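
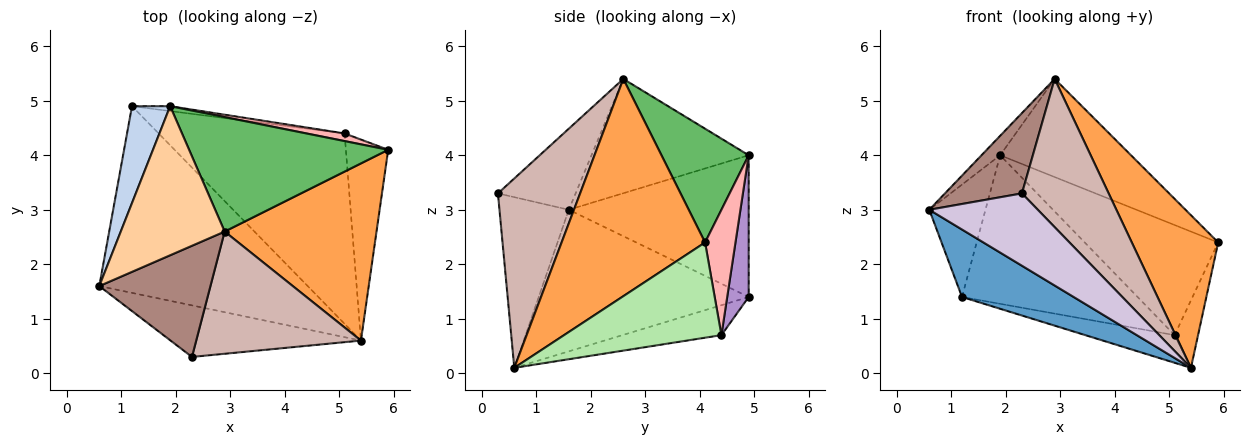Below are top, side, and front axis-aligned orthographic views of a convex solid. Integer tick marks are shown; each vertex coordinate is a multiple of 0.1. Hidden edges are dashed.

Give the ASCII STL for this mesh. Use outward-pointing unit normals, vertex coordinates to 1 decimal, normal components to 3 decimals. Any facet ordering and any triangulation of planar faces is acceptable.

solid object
 facet normal -0.538 -0.286 -0.793
  outer loop
   vertex 1.2 4.9 1.4
   vertex 5.4 0.6 0.1
   vertex 0.6 1.6 3.0
  endloop
 endfacet
 facet normal -0.924 0.289 0.249
  outer loop
   vertex 1.9 4.9 4.0
   vertex 1.2 4.9 1.4
   vertex 0.6 1.6 3.0
  endloop
 endfacet
 facet normal 0.735 -0.443 0.514
  outer loop
   vertex 2.9 2.6 5.4
   vertex 5.4 0.6 0.1
   vertex 5.9 4.1 2.4
  endloop
 endfacet
 facet normal -0.737 0.087 0.670
  outer loop
   vertex 2.9 2.6 5.4
   vertex 1.9 4.9 4.0
   vertex 0.6 1.6 3.0
  endloop
 endfacet
 facet normal 0.398 0.597 0.697
  outer loop
   vertex 2.9 2.6 5.4
   vertex 5.9 4.1 2.4
   vertex 1.9 4.9 4.0
  endloop
 endfacet
 facet normal 0.906 0.135 -0.402
  outer loop
   vertex 5.1 4.4 0.7
   vertex 5.9 4.1 2.4
   vertex 5.4 0.6 0.1
  endloop
 endfacet
 facet normal -0.157 0.142 -0.977
  outer loop
   vertex 5.1 4.4 0.7
   vertex 5.4 0.6 0.1
   vertex 1.2 4.9 1.4
  endloop
 endfacet
 facet normal 0.222 0.973 0.067
  outer loop
   vertex 5.1 4.4 0.7
   vertex 1.9 4.9 4.0
   vertex 5.9 4.1 2.4
  endloop
 endfacet
 facet normal 0.121 0.992 -0.033
  outer loop
   vertex 5.1 4.4 0.7
   vertex 1.2 4.9 1.4
   vertex 1.9 4.9 4.0
  endloop
 endfacet
 facet normal -0.462 -0.722 -0.515
  outer loop
   vertex 2.3 0.3 3.3
   vertex 0.6 1.6 3.0
   vertex 5.4 0.6 0.1
  endloop
 endfacet
 facet normal -0.509 -0.504 0.698
  outer loop
   vertex 2.3 0.3 3.3
   vertex 2.9 2.6 5.4
   vertex 0.6 1.6 3.0
  endloop
 endfacet
 facet normal 0.590 -0.623 0.513
  outer loop
   vertex 2.3 0.3 3.3
   vertex 5.4 0.6 0.1
   vertex 2.9 2.6 5.4
  endloop
 endfacet
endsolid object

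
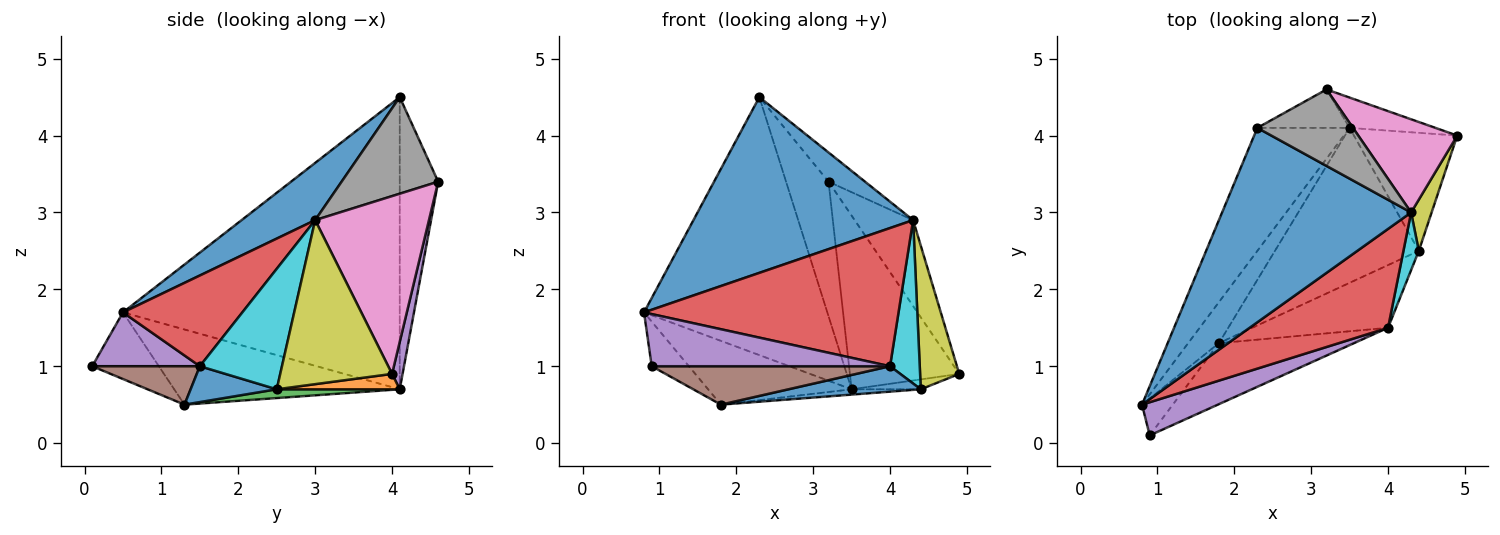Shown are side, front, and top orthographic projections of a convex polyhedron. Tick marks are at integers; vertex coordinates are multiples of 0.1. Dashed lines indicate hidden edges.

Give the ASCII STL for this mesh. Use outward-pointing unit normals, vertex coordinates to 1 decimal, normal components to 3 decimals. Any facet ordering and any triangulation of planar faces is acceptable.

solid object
 facet normal 0.219 -0.654 0.724
  outer loop
   vertex 4.3 3.0 2.9
   vertex 2.3 4.1 4.5
   vertex 0.8 0.5 1.7
  endloop
 endfacet
 facet normal -0.806 0.534 -0.255
  outer loop
   vertex 3.5 4.1 0.7
   vertex 0.8 0.5 1.7
   vertex 2.3 4.1 4.5
  endloop
 endfacet
 facet normal -0.797 0.507 -0.326
  outer loop
   vertex 3.5 4.1 0.7
   vertex 1.8 1.3 0.5
   vertex 0.8 0.5 1.7
  endloop
 endfacet
 facet normal 0.356 -0.760 0.544
  outer loop
   vertex 4.0 1.5 1.0
   vertex 4.3 3.0 2.9
   vertex 0.8 0.5 1.7
  endloop
 endfacet
 facet normal 0.094 0.981 -0.171
  outer loop
   vertex 3.2 4.6 3.4
   vertex 4.9 4.0 0.9
   vertex 3.5 4.1 0.7
  endloop
 endfacet
 facet normal -0.656 0.725 -0.207
  outer loop
   vertex 3.2 4.6 3.4
   vertex 3.5 4.1 0.7
   vertex 2.3 4.1 4.5
  endloop
 endfacet
 facet normal 0.797 0.409 0.444
  outer loop
   vertex 3.2 4.6 3.4
   vertex 4.3 3.0 2.9
   vertex 4.9 4.0 0.9
  endloop
 endfacet
 facet normal 0.686 0.259 0.679
  outer loop
   vertex 3.2 4.6 3.4
   vertex 2.3 4.1 4.5
   vertex 4.3 3.0 2.9
  endloop
 endfacet
 facet normal 0.937 -0.328 0.117
  outer loop
   vertex 4.4 2.5 0.7
   vertex 4.9 4.0 0.9
   vertex 4.3 3.0 2.9
  endloop
 endfacet
 facet normal 0.934 -0.338 0.119
  outer loop
   vertex 4.4 2.5 0.7
   vertex 4.3 3.0 2.9
   vertex 4.0 1.5 1.0
  endloop
 endfacet
 facet normal 0.238 -0.365 -0.900
  outer loop
   vertex 4.4 2.5 0.7
   vertex 4.0 1.5 1.0
   vertex 1.8 1.3 0.5
  endloop
 endfacet
 facet normal 0.147 0.083 -0.986
  outer loop
   vertex 4.4 2.5 0.7
   vertex 3.5 4.1 0.7
   vertex 4.9 4.0 0.9
  endloop
 endfacet
 facet normal 0.061 0.034 -0.998
  outer loop
   vertex 4.4 2.5 0.7
   vertex 1.8 1.3 0.5
   vertex 3.5 4.1 0.7
  endloop
 endfacet
 facet normal -0.810 0.452 -0.374
  outer loop
   vertex 0.9 0.1 1.0
   vertex 0.8 0.5 1.7
   vertex 1.8 1.3 0.5
  endloop
 endfacet
 facet normal 0.356 -0.789 0.501
  outer loop
   vertex 0.9 0.1 1.0
   vertex 4.0 1.5 1.0
   vertex 0.8 0.5 1.7
  endloop
 endfacet
 facet normal 0.234 -0.518 -0.823
  outer loop
   vertex 0.9 0.1 1.0
   vertex 1.8 1.3 0.5
   vertex 4.0 1.5 1.0
  endloop
 endfacet
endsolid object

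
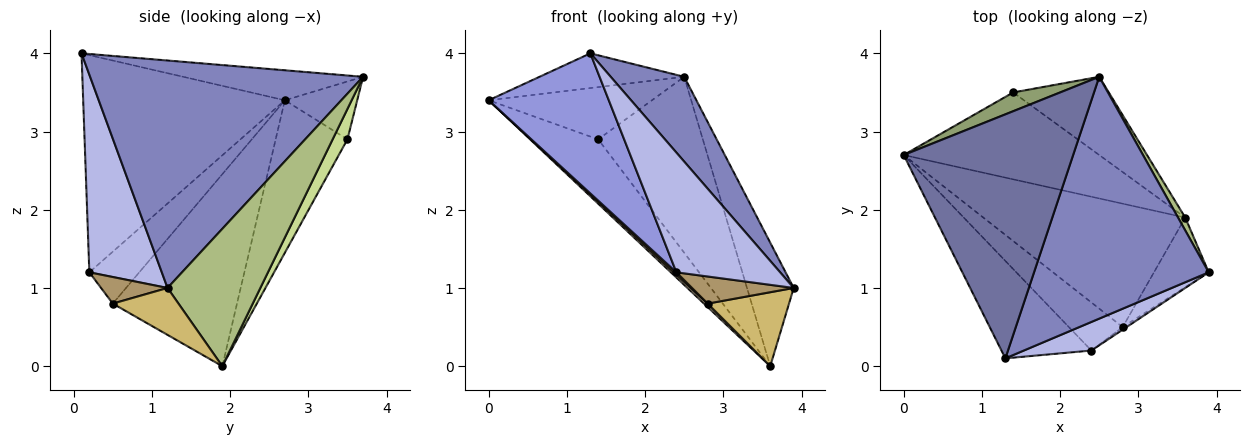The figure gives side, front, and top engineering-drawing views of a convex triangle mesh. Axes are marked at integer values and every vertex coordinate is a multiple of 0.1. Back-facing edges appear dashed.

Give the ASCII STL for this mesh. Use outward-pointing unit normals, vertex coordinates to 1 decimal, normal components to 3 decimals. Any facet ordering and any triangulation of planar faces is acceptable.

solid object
 facet normal -0.173 0.139 0.975
  outer loop
   vertex 2.5 3.7 3.7
   vertex 0.0 2.7 3.4
   vertex 1.3 0.1 4.0
  endloop
 endfacet
 facet normal 0.776 -0.209 0.596
  outer loop
   vertex 2.5 3.7 3.7
   vertex 1.3 0.1 4.0
   vertex 3.9 1.2 1.0
  endloop
 endfacet
 facet normal -0.809 -0.482 -0.335
  outer loop
   vertex 2.4 0.2 1.2
   vertex 1.3 0.1 4.0
   vertex 0.0 2.7 3.4
  endloop
 endfacet
 facet normal 0.562 -0.805 0.192
  outer loop
   vertex 2.4 0.2 1.2
   vertex 3.9 1.2 1.0
   vertex 1.3 0.1 4.0
  endloop
 endfacet
 facet normal -0.385 0.869 0.312
  outer loop
   vertex 1.4 3.5 2.9
   vertex 0.0 2.7 3.4
   vertex 2.5 3.7 3.7
  endloop
 endfacet
 facet normal 0.892 0.449 0.047
  outer loop
   vertex 3.6 1.9 0.0
   vertex 2.5 3.7 3.7
   vertex 3.9 1.2 1.0
  endloop
 endfacet
 facet normal 0.128 0.906 -0.403
  outer loop
   vertex 3.6 1.9 0.0
   vertex 1.4 3.5 2.9
   vertex 2.5 3.7 3.7
  endloop
 endfacet
 facet normal -0.531 0.504 -0.681
  outer loop
   vertex 3.6 1.9 0.0
   vertex 0.0 2.7 3.4
   vertex 1.4 3.5 2.9
  endloop
 endfacet
 facet normal 0.545 -0.834 -0.080
  outer loop
   vertex 2.8 0.5 0.8
   vertex 3.9 1.2 1.0
   vertex 2.4 0.2 1.2
  endloop
 endfacet
 facet normal 0.507 -0.627 -0.591
  outer loop
   vertex 2.8 0.5 0.8
   vertex 3.6 1.9 0.0
   vertex 3.9 1.2 1.0
  endloop
 endfacet
 facet normal -0.694 -0.033 -0.719
  outer loop
   vertex 2.8 0.5 0.8
   vertex 2.4 0.2 1.2
   vertex 0.0 2.7 3.4
  endloop
 endfacet
 facet normal -0.689 -0.020 -0.725
  outer loop
   vertex 2.8 0.5 0.8
   vertex 0.0 2.7 3.4
   vertex 3.6 1.9 0.0
  endloop
 endfacet
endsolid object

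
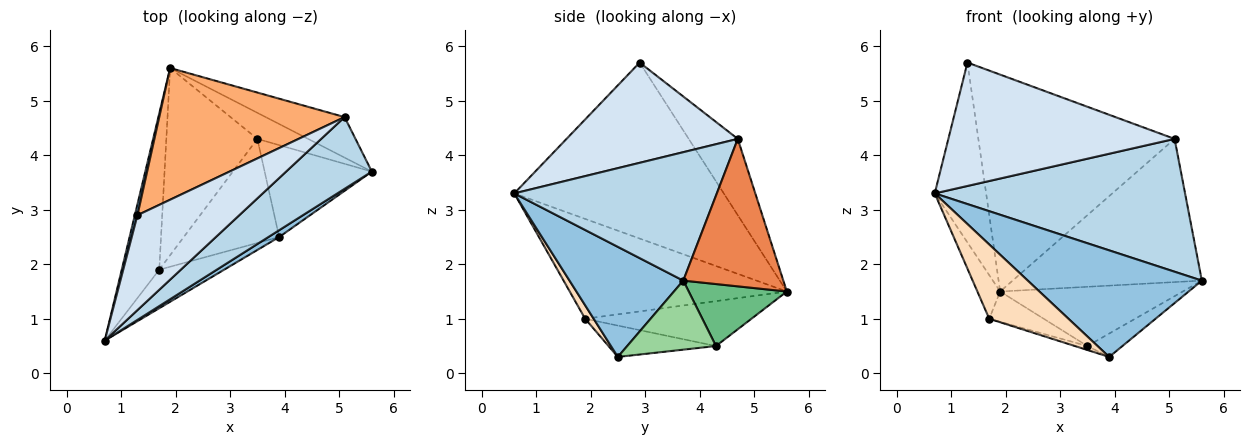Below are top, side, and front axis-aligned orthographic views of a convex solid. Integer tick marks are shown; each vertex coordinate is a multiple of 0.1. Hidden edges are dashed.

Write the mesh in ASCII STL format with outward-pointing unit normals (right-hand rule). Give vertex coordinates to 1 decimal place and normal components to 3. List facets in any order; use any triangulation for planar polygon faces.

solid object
 facet normal -0.971 0.238 0.014
  outer loop
   vertex 1.3 2.9 5.7
   vertex 1.9 5.6 1.5
   vertex 0.7 0.6 3.3
  endloop
 endfacet
 facet normal 0.546 -0.836 0.053
  outer loop
   vertex 3.9 2.5 0.3
   vertex 5.6 3.7 1.7
   vertex 0.7 0.6 3.3
  endloop
 endfacet
 facet normal 0.580 -0.717 0.387
  outer loop
   vertex 5.1 4.7 4.3
   vertex 0.7 0.6 3.3
   vertex 5.6 3.7 1.7
  endloop
 endfacet
 facet normal 0.515 -0.680 0.523
  outer loop
   vertex 5.1 4.7 4.3
   vertex 1.3 2.9 5.7
   vertex 0.7 0.6 3.3
  endloop
 endfacet
 facet normal 0.454 0.858 -0.243
  outer loop
   vertex 5.1 4.7 4.3
   vertex 5.6 3.7 1.7
   vertex 1.9 5.6 1.5
  endloop
 endfacet
 facet normal -0.209 0.836 0.508
  outer loop
   vertex 5.1 4.7 4.3
   vertex 1.9 5.6 1.5
   vertex 1.3 2.9 5.7
  endloop
 endfacet
 facet normal -0.932 0.098 -0.350
  outer loop
   vertex 1.7 1.9 1.0
   vertex 0.7 0.6 3.3
   vertex 1.9 5.6 1.5
  endloop
 endfacet
 facet normal 0.095 -0.884 -0.458
  outer loop
   vertex 1.7 1.9 1.0
   vertex 3.9 2.5 0.3
   vertex 0.7 0.6 3.3
  endloop
 endfacet
 facet normal 0.441 0.821 -0.362
  outer loop
   vertex 3.5 4.3 0.5
   vertex 1.9 5.6 1.5
   vertex 5.6 3.7 1.7
  endloop
 endfacet
 facet normal 0.530 0.209 -0.822
  outer loop
   vertex 3.5 4.3 0.5
   vertex 5.6 3.7 1.7
   vertex 3.9 2.5 0.3
  endloop
 endfacet
 facet normal -0.438 0.144 -0.887
  outer loop
   vertex 3.5 4.3 0.5
   vertex 1.7 1.9 1.0
   vertex 1.9 5.6 1.5
  endloop
 endfacet
 facet normal -0.312 0.036 -0.949
  outer loop
   vertex 3.5 4.3 0.5
   vertex 3.9 2.5 0.3
   vertex 1.7 1.9 1.0
  endloop
 endfacet
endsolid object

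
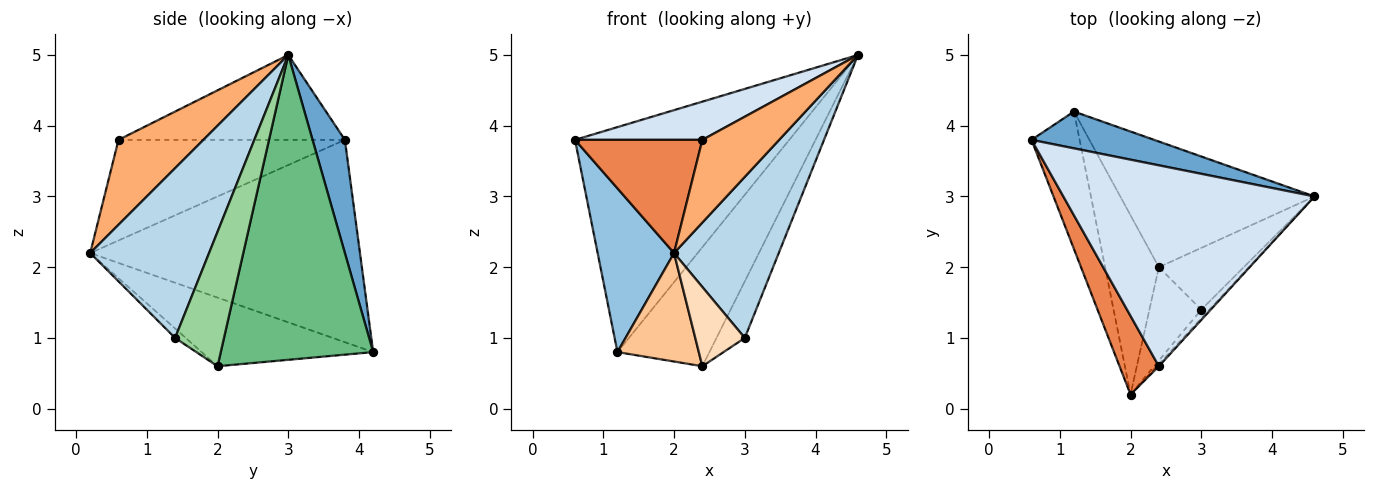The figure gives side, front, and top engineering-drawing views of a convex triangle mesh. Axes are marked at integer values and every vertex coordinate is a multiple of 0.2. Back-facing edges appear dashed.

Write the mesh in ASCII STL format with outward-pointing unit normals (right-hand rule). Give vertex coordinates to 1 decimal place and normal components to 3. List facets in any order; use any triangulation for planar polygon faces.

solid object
 facet normal 0.147 0.976 0.160
  outer loop
   vertex 1.2 4.2 0.8
   vertex 0.6 3.8 3.8
   vertex 4.6 3.0 5.0
  endloop
 endfacet
 facet normal -0.938 -0.266 -0.223
  outer loop
   vertex 1.2 4.2 0.8
   vertex 2.0 0.2 2.2
   vertex 0.6 3.8 3.8
  endloop
 endfacet
 facet normal 0.750 -0.661 -0.036
  outer loop
   vertex 3.0 1.4 1.0
   vertex 4.6 3.0 5.0
   vertex 2.0 0.2 2.2
  endloop
 endfacet
 facet normal -0.315 -0.177 0.932
  outer loop
   vertex 2.4 0.6 3.8
   vertex 4.6 3.0 5.0
   vertex 0.6 3.8 3.8
  endloop
 endfacet
 facet normal -0.825 -0.464 0.322
  outer loop
   vertex 2.4 0.6 3.8
   vertex 0.6 3.8 3.8
   vertex 2.0 0.2 2.2
  endloop
 endfacet
 facet normal 0.741 -0.671 -0.018
  outer loop
   vertex 2.4 0.6 3.8
   vertex 2.0 0.2 2.2
   vertex 4.6 3.0 5.0
  endloop
 endfacet
 facet normal -0.737 -0.350 -0.578
  outer loop
   vertex 2.4 2.0 0.6
   vertex 2.0 0.2 2.2
   vertex 1.2 4.2 0.8
  endloop
 endfacet
 facet normal -0.137 -0.641 -0.755
  outer loop
   vertex 2.4 2.0 0.6
   vertex 3.0 1.4 1.0
   vertex 2.0 0.2 2.2
  endloop
 endfacet
 facet normal 0.752 0.454 -0.479
  outer loop
   vertex 2.4 2.0 0.6
   vertex 1.2 4.2 0.8
   vertex 4.6 3.0 5.0
  endloop
 endfacet
 facet normal 0.759 0.440 -0.480
  outer loop
   vertex 2.4 2.0 0.6
   vertex 4.6 3.0 5.0
   vertex 3.0 1.4 1.0
  endloop
 endfacet
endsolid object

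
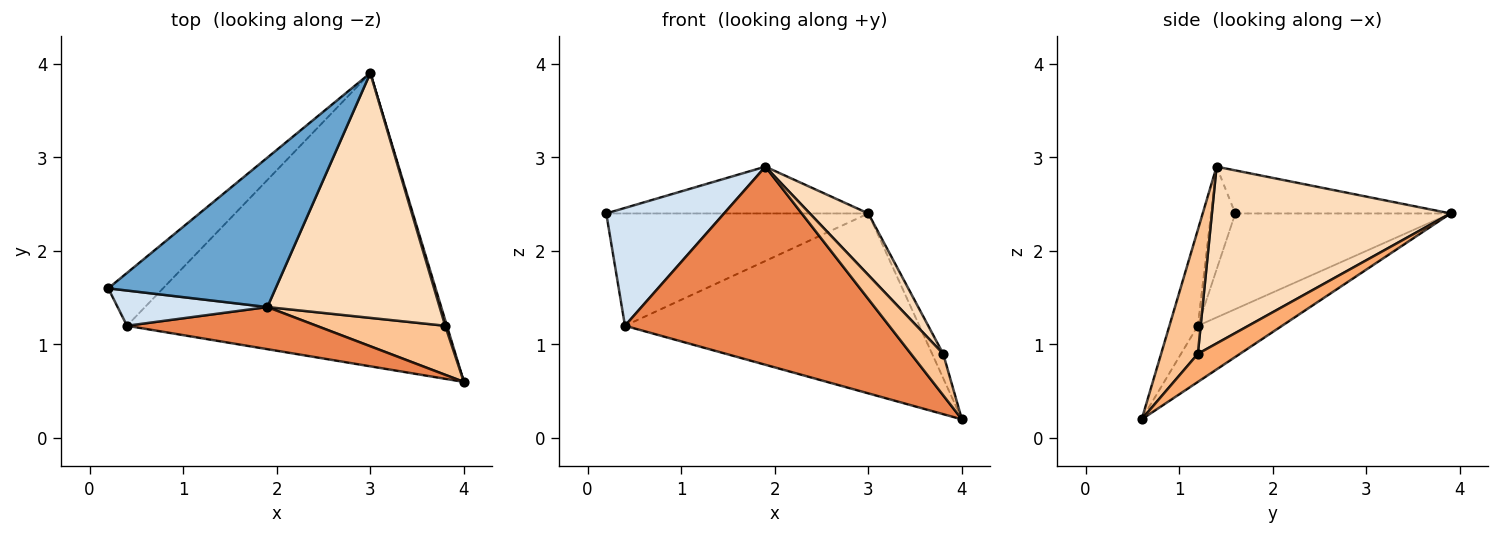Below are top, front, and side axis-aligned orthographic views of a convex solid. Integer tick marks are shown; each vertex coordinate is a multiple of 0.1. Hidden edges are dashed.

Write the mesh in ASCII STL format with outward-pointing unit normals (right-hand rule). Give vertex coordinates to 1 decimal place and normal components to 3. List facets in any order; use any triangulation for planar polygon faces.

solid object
 facet normal -0.238 0.290 0.927
  outer loop
   vertex 1.9 1.4 2.9
   vertex 3.0 3.9 2.4
   vertex 0.2 1.6 2.4
  endloop
 endfacet
 facet normal -0.597 0.726 -0.342
  outer loop
   vertex 0.4 1.2 1.2
   vertex 0.2 1.6 2.4
   vertex 3.0 3.9 2.4
  endloop
 endfacet
 facet normal -0.148 0.517 -0.843
  outer loop
   vertex 0.4 1.2 1.2
   vertex 3.0 3.9 2.4
   vertex 4.0 0.6 0.2
  endloop
 endfacet
 facet normal -0.193 -0.940 0.281
  outer loop
   vertex 0.4 1.2 1.2
   vertex 1.9 1.4 2.9
   vertex 0.2 1.6 2.4
  endloop
 endfacet
 facet normal -0.105 -0.973 0.207
  outer loop
   vertex 0.4 1.2 1.2
   vertex 4.0 0.6 0.2
   vertex 1.9 1.4 2.9
  endloop
 endfacet
 facet normal 0.966 0.254 0.059
  outer loop
   vertex 3.8 1.2 0.9
   vertex 4.0 0.6 0.2
   vertex 3.0 3.9 2.4
  endloop
 endfacet
 facet normal 0.593 -0.520 0.615
  outer loop
   vertex 3.8 1.2 0.9
   vertex 1.9 1.4 2.9
   vertex 4.0 0.6 0.2
  endloop
 endfacet
 facet normal 0.705 -0.173 0.687
  outer loop
   vertex 3.8 1.2 0.9
   vertex 3.0 3.9 2.4
   vertex 1.9 1.4 2.9
  endloop
 endfacet
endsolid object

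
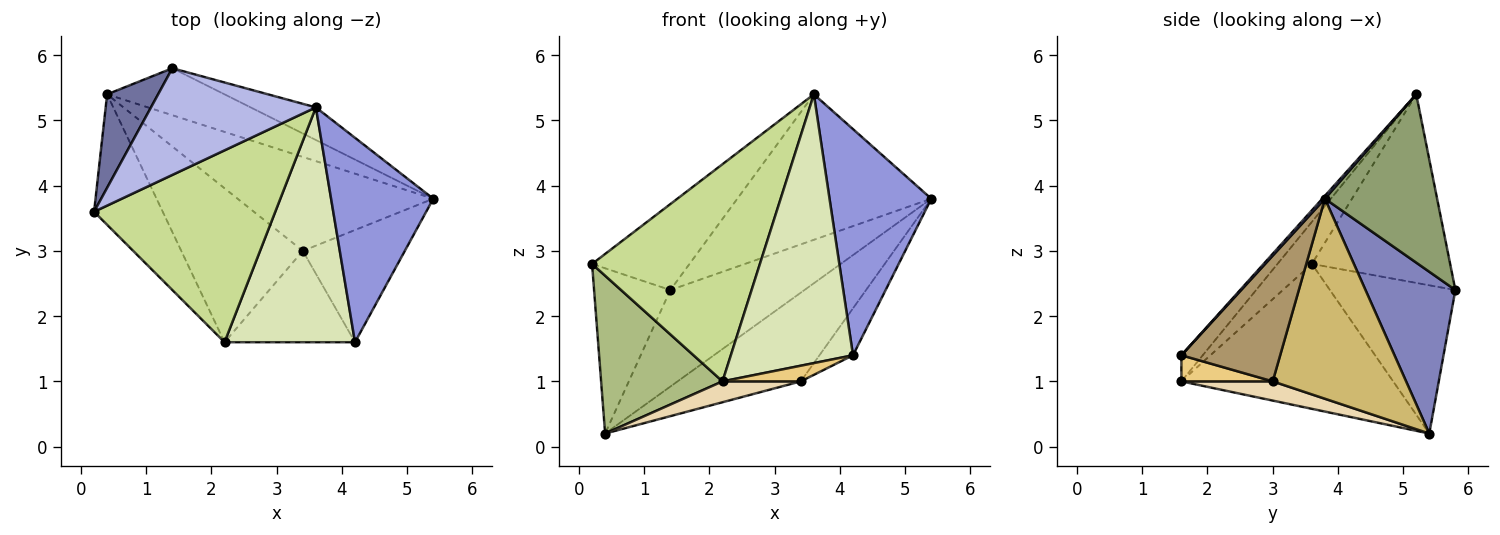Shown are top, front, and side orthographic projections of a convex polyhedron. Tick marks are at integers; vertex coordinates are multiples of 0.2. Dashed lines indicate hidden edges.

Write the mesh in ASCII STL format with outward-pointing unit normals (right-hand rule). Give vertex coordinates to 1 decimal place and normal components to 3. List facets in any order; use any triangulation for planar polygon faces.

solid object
 facet normal -0.820 0.498 0.282
  outer loop
   vertex 1.4 5.8 2.4
   vertex 0.4 5.4 0.2
   vertex 0.2 3.6 2.8
  endloop
 endfacet
 facet normal 0.516 0.770 -0.375
  outer loop
   vertex 1.4 5.8 2.4
   vertex 5.4 3.8 3.8
   vertex 0.4 5.4 0.2
  endloop
 endfacet
 facet normal 0.019 -0.742 0.670
  outer loop
   vertex 3.6 5.2 5.4
   vertex 4.2 1.6 1.4
   vertex 5.4 3.8 3.8
  endloop
 endfacet
 facet normal -0.665 0.469 0.581
  outer loop
   vertex 3.6 5.2 5.4
   vertex 1.4 5.8 2.4
   vertex 0.2 3.6 2.8
  endloop
 endfacet
 facet normal 0.492 0.850 -0.191
  outer loop
   vertex 3.6 5.2 5.4
   vertex 5.4 3.8 3.8
   vertex 1.4 5.8 2.4
  endloop
 endfacet
 facet normal -0.802 -0.460 -0.380
  outer loop
   vertex 2.2 1.6 1.0
   vertex 0.2 3.6 2.8
   vertex 0.4 5.4 0.2
  endloop
 endfacet
 facet normal -0.152 -0.741 0.654
  outer loop
   vertex 2.2 1.6 1.0
   vertex 3.6 5.2 5.4
   vertex 0.2 3.6 2.8
  endloop
 endfacet
 facet normal -0.130 -0.747 0.652
  outer loop
   vertex 2.2 1.6 1.0
   vertex 4.2 1.6 1.4
   vertex 3.6 5.2 5.4
  endloop
 endfacet
 facet normal 0.751 0.255 -0.609
  outer loop
   vertex 3.4 3.0 1.0
   vertex 5.4 3.8 3.8
   vertex 4.2 1.6 1.4
  endloop
 endfacet
 facet normal 0.596 0.551 -0.584
  outer loop
   vertex 3.4 3.0 1.0
   vertex 0.4 5.4 0.2
   vertex 5.4 3.8 3.8
  endloop
 endfacet
 facet normal 0.193 -0.166 -0.967
  outer loop
   vertex 3.4 3.0 1.0
   vertex 4.2 1.6 1.4
   vertex 2.2 1.6 1.0
  endloop
 endfacet
 facet normal 0.155 -0.133 -0.979
  outer loop
   vertex 3.4 3.0 1.0
   vertex 2.2 1.6 1.0
   vertex 0.4 5.4 0.2
  endloop
 endfacet
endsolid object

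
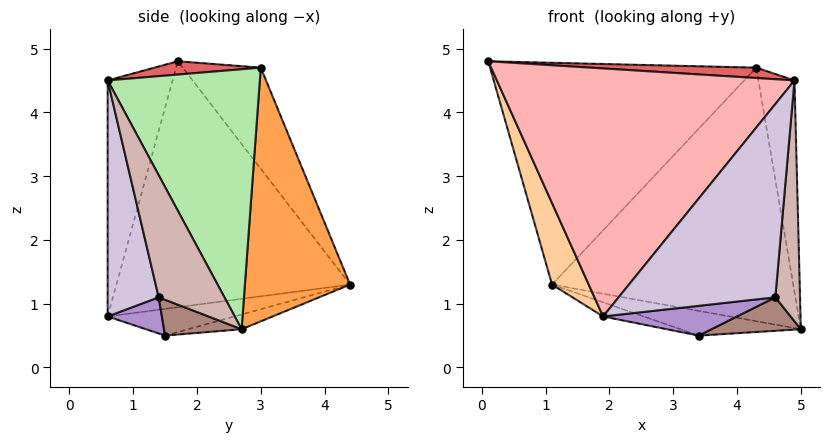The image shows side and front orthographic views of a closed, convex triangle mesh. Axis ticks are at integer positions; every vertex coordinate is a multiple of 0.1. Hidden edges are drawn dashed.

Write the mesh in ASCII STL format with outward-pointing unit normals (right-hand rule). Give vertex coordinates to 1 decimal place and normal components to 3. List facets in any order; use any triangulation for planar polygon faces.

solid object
 facet normal -0.088 0.199 -0.976
  outer loop
   vertex 3.4 1.5 0.5
   vertex 1.1 4.4 1.3
   vertex 5.0 2.7 0.6
  endloop
 endfacet
 facet normal -0.235 0.801 0.551
  outer loop
   vertex 4.3 3.0 4.7
   vertex 1.1 4.4 1.3
   vertex 0.1 1.7 4.8
  endloop
 endfacet
 facet normal 0.400 0.917 0.001
  outer loop
   vertex 4.3 3.0 4.7
   vertex 5.0 2.7 0.6
   vertex 1.1 4.4 1.3
  endloop
 endfacet
 facet normal -0.917 -0.144 -0.373
  outer loop
   vertex 1.9 0.6 0.8
   vertex 0.1 1.7 4.8
   vertex 1.1 4.4 1.3
  endloop
 endfacet
 facet normal -0.240 0.077 -0.968
  outer loop
   vertex 1.9 0.6 0.8
   vertex 1.1 4.4 1.3
   vertex 3.4 1.5 0.5
  endloop
 endfacet
 facet normal 0.962 0.228 0.148
  outer loop
   vertex 4.9 0.6 4.5
   vertex 5.0 2.7 0.6
   vertex 4.3 3.0 4.7
  endloop
 endfacet
 facet normal 0.046 -0.072 0.996
  outer loop
   vertex 4.9 0.6 4.5
   vertex 4.3 3.0 4.7
   vertex 0.1 1.7 4.8
  endloop
 endfacet
 facet normal -0.210 -0.963 0.170
  outer loop
   vertex 4.9 0.6 4.5
   vertex 0.1 1.7 4.8
   vertex 1.9 0.6 0.8
  endloop
 endfacet
 facet normal 0.278 -0.687 -0.671
  outer loop
   vertex 4.6 1.4 1.1
   vertex 1.9 0.6 0.8
   vertex 3.4 1.5 0.5
  endloop
 endfacet
 facet normal 0.300 -0.922 -0.243
  outer loop
   vertex 4.6 1.4 1.1
   vertex 4.9 0.6 4.5
   vertex 1.9 0.6 0.8
  endloop
 endfacet
 facet normal 0.375 -0.431 -0.821
  outer loop
   vertex 4.6 1.4 1.1
   vertex 3.4 1.5 0.5
   vertex 5.0 2.7 0.6
  endloop
 endfacet
 facet normal 0.924 -0.347 -0.163
  outer loop
   vertex 4.6 1.4 1.1
   vertex 5.0 2.7 0.6
   vertex 4.9 0.6 4.5
  endloop
 endfacet
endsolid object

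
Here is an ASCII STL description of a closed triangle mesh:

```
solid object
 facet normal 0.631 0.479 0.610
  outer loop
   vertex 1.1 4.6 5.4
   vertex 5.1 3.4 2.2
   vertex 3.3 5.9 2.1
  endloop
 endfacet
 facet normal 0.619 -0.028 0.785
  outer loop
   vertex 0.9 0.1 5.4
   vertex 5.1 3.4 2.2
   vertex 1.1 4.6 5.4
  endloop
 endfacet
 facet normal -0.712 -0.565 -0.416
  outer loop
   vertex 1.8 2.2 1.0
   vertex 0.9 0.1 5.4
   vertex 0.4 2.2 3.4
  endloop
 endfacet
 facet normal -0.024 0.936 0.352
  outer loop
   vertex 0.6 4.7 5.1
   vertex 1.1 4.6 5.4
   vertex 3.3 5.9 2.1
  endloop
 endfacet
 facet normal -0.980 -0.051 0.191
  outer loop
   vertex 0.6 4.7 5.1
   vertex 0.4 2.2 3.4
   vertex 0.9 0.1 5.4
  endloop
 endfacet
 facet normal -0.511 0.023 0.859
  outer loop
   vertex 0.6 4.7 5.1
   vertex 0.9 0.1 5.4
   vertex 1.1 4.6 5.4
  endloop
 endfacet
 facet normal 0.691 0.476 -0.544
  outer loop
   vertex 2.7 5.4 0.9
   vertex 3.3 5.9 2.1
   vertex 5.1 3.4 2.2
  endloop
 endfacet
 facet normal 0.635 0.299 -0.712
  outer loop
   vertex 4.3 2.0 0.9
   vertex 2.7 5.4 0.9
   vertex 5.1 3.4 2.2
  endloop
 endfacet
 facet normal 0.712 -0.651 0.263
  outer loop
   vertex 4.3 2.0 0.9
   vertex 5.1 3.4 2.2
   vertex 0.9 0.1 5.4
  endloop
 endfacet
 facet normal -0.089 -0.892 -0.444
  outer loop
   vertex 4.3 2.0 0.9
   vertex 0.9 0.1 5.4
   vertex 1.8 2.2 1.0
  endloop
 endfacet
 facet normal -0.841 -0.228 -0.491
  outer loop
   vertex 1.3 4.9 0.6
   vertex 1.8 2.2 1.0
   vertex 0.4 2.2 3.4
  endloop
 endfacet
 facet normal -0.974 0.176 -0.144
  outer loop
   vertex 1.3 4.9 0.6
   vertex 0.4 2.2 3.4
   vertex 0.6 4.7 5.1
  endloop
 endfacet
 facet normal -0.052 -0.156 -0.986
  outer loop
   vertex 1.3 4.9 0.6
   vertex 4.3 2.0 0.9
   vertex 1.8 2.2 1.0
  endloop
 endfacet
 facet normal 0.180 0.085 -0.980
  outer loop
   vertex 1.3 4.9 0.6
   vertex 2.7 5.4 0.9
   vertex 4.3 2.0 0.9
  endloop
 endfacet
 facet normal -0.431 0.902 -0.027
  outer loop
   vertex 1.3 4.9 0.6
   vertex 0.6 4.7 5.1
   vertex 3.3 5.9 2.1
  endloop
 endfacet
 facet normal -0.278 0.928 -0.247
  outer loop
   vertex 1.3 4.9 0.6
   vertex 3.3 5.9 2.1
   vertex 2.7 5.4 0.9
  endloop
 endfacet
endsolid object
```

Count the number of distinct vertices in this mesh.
10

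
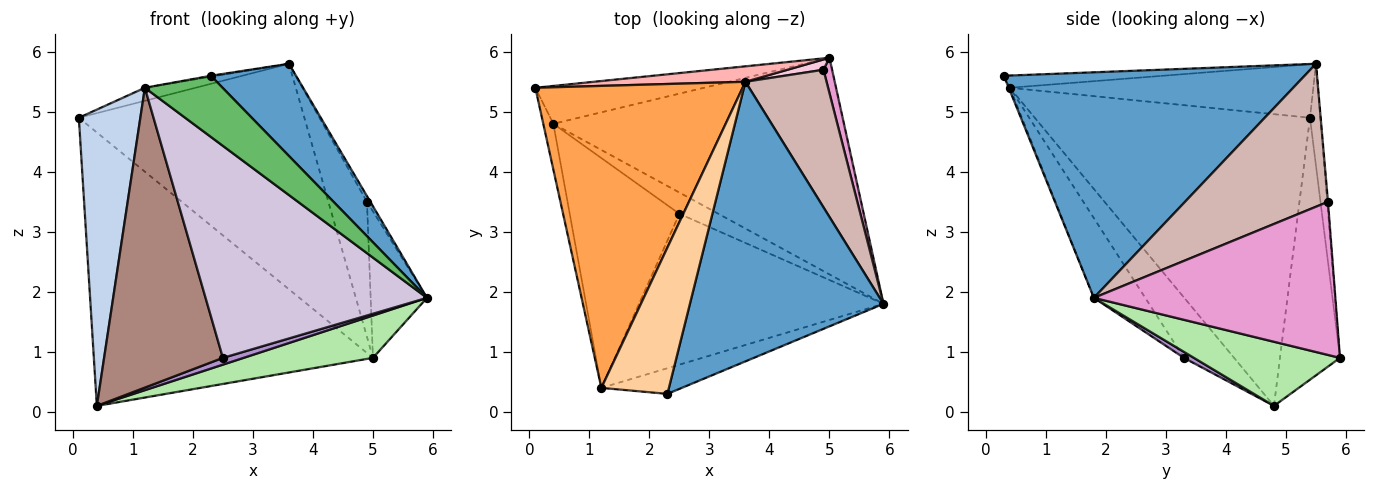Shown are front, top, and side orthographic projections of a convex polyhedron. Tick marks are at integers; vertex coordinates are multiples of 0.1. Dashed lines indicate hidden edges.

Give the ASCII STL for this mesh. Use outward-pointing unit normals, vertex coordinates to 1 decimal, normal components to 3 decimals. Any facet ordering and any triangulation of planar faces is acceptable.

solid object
 facet normal 0.742 -0.210 0.637
  outer loop
   vertex 3.6 5.5 5.8
   vertex 2.3 0.3 5.6
   vertex 5.9 1.8 1.9
  endloop
 endfacet
 facet normal -0.975 -0.218 -0.034
  outer loop
   vertex 1.2 0.4 5.4
   vertex 0.1 5.4 4.9
   vertex 0.4 4.8 0.1
  endloop
 endfacet
 facet normal -0.250 0.042 0.967
  outer loop
   vertex 1.2 0.4 5.4
   vertex 3.6 5.5 5.8
   vertex 0.1 5.4 4.9
  endloop
 endfacet
 facet normal -0.178 0.007 0.984
  outer loop
   vertex 1.2 0.4 5.4
   vertex 2.3 0.3 5.6
   vertex 3.6 5.5 5.8
  endloop
 endfacet
 facet normal -0.013 -0.922 -0.387
  outer loop
   vertex 1.2 0.4 5.4
   vertex 5.9 1.8 1.9
   vertex 2.3 0.3 5.6
  endloop
 endfacet
 facet normal 0.212 -0.187 -0.959
  outer loop
   vertex 5.0 5.9 0.9
   vertex 5.9 1.8 1.9
   vertex 0.4 4.8 0.1
  endloop
 endfacet
 facet normal -0.208 0.969 -0.134
  outer loop
   vertex 5.0 5.9 0.9
   vertex 0.4 4.8 0.1
   vertex 0.1 5.4 4.9
  endloop
 endfacet
 facet normal -0.046 0.997 0.068
  outer loop
   vertex 5.0 5.9 0.9
   vertex 0.1 5.4 4.9
   vertex 3.6 5.5 5.8
  endloop
 endfacet
 facet normal 0.145 -0.300 -0.943
  outer loop
   vertex 2.5 3.3 0.9
   vertex 0.4 4.8 0.1
   vertex 5.9 1.8 1.9
  endloop
 endfacet
 facet normal -0.186 -0.801 -0.570
  outer loop
   vertex 2.5 3.3 0.9
   vertex 5.9 1.8 1.9
   vertex 1.2 0.4 5.4
  endloop
 endfacet
 facet normal -0.318 -0.753 -0.577
  outer loop
   vertex 2.5 3.3 0.9
   vertex 1.2 0.4 5.4
   vertex 0.4 4.8 0.1
  endloop
 endfacet
 facet normal 0.870 0.021 0.493
  outer loop
   vertex 4.9 5.7 3.5
   vertex 3.6 5.5 5.8
   vertex 5.9 1.8 1.9
  endloop
 endfacet
 facet normal 0.972 0.227 0.055
  outer loop
   vertex 4.9 5.7 3.5
   vertex 5.9 1.8 1.9
   vertex 5.0 5.9 0.9
  endloop
 endfacet
 facet normal -0.019 0.997 0.076
  outer loop
   vertex 4.9 5.7 3.5
   vertex 5.0 5.9 0.9
   vertex 3.6 5.5 5.8
  endloop
 endfacet
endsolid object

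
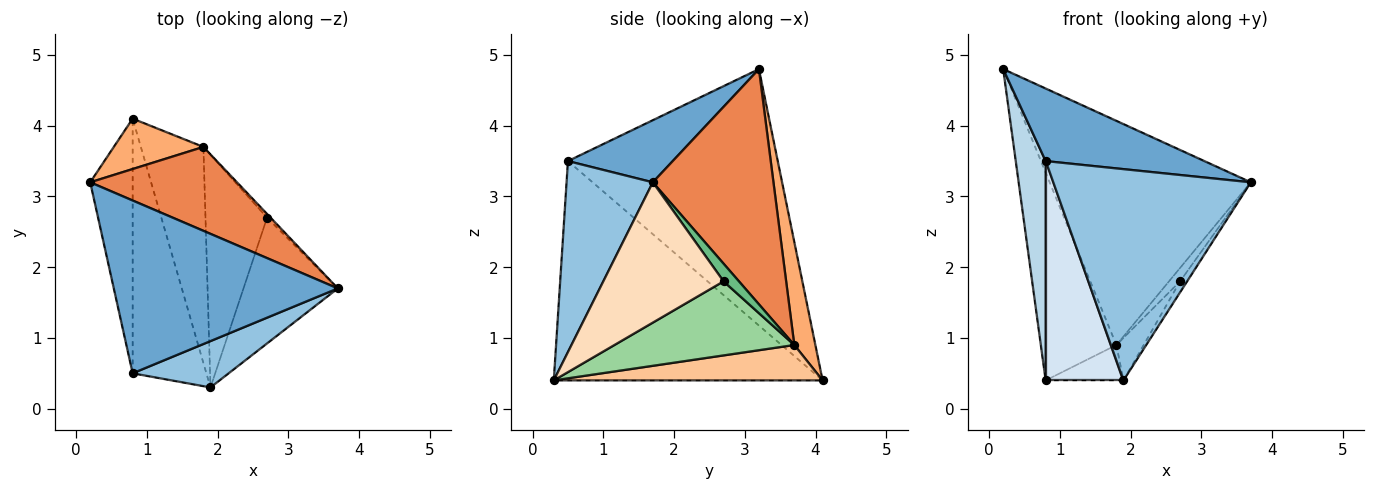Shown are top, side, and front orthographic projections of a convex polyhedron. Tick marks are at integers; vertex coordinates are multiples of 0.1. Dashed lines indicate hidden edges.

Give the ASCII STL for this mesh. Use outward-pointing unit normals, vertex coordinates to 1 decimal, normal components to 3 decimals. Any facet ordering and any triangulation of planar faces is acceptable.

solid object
 facet normal 0.248 -0.375 0.893
  outer loop
   vertex 0.8 0.5 3.5
   vertex 3.7 1.7 3.2
   vertex 0.2 3.2 4.8
  endloop
 endfacet
 facet normal 0.392 -0.899 0.197
  outer loop
   vertex 0.8 0.5 3.5
   vertex 1.9 0.3 0.4
   vertex 3.7 1.7 3.2
  endloop
 endfacet
 facet normal -0.977 -0.139 -0.162
  outer loop
   vertex 0.8 0.5 3.5
   vertex 0.2 3.2 4.8
   vertex 0.8 4.1 0.4
  endloop
 endfacet
 facet normal -0.914 -0.265 -0.307
  outer loop
   vertex 0.8 0.5 3.5
   vertex 0.8 4.1 0.4
   vertex 1.9 0.3 0.4
  endloop
 endfacet
 facet normal 0.490 0.817 0.306
  outer loop
   vertex 1.8 3.7 0.9
   vertex 0.2 3.2 4.8
   vertex 3.7 1.7 3.2
  endloop
 endfacet
 facet normal 0.261 0.938 0.228
  outer loop
   vertex 1.8 3.7 0.9
   vertex 0.8 4.1 0.4
   vertex 0.2 3.2 4.8
  endloop
 endfacet
 facet normal 0.487 0.141 -0.862
  outer loop
   vertex 1.8 3.7 0.9
   vertex 1.9 0.3 0.4
   vertex 0.8 4.1 0.4
  endloop
 endfacet
 facet normal 0.829 0.049 -0.557
  outer loop
   vertex 2.7 2.7 1.8
   vertex 3.7 1.7 3.2
   vertex 1.9 0.3 0.4
  endloop
 endfacet
 facet normal 0.801 0.577 -0.160
  outer loop
   vertex 2.7 2.7 1.8
   vertex 1.8 3.7 0.9
   vertex 3.7 1.7 3.2
  endloop
 endfacet
 facet normal 0.764 0.116 -0.635
  outer loop
   vertex 2.7 2.7 1.8
   vertex 1.9 0.3 0.4
   vertex 1.8 3.7 0.9
  endloop
 endfacet
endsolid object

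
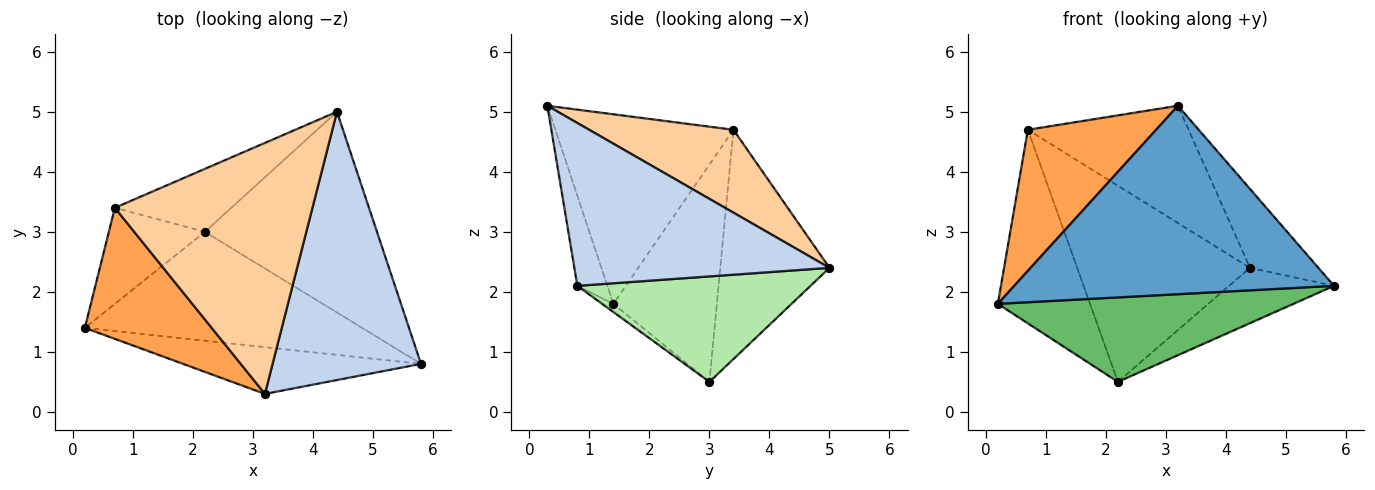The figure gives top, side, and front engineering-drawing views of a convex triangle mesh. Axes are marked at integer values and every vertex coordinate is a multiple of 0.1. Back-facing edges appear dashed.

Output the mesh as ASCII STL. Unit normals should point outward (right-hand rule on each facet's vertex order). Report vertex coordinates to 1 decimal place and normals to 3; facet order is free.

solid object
 facet normal -0.091 -0.967 -0.240
  outer loop
   vertex 3.2 0.3 5.1
   vertex 0.2 1.4 1.8
   vertex 5.8 0.8 2.1
  endloop
 endfacet
 facet normal 0.725 0.194 0.661
  outer loop
   vertex 3.2 0.3 5.1
   vertex 5.8 0.8 2.1
   vertex 4.4 5.0 2.4
  endloop
 endfacet
 facet normal -0.713 -0.514 0.477
  outer loop
   vertex 0.7 3.4 4.7
   vertex 0.2 1.4 1.8
   vertex 3.2 0.3 5.1
  endloop
 endfacet
 facet normal 0.355 0.396 0.847
  outer loop
   vertex 0.7 3.4 4.7
   vertex 3.2 0.3 5.1
   vertex 4.4 5.0 2.4
  endloop
 endfacet
 facet normal -0.023 -0.613 -0.790
  outer loop
   vertex 2.2 3.0 0.5
   vertex 5.8 0.8 2.1
   vertex 0.2 1.4 1.8
  endloop
 endfacet
 facet normal 0.509 0.229 -0.830
  outer loop
   vertex 2.2 3.0 0.5
   vertex 4.4 5.0 2.4
   vertex 5.8 0.8 2.1
  endloop
 endfacet
 facet normal -0.709 0.632 -0.313
  outer loop
   vertex 2.2 3.0 0.5
   vertex 0.2 1.4 1.8
   vertex 0.7 3.4 4.7
  endloop
 endfacet
 facet normal -0.516 0.816 -0.262
  outer loop
   vertex 2.2 3.0 0.5
   vertex 0.7 3.4 4.7
   vertex 4.4 5.0 2.4
  endloop
 endfacet
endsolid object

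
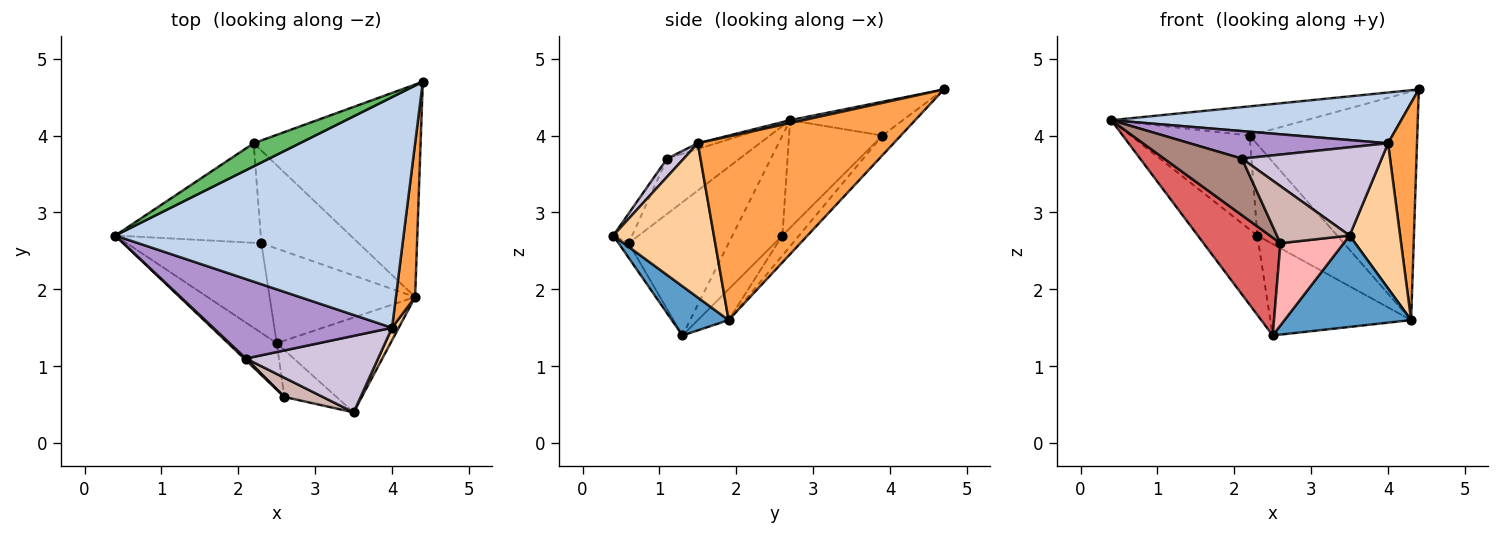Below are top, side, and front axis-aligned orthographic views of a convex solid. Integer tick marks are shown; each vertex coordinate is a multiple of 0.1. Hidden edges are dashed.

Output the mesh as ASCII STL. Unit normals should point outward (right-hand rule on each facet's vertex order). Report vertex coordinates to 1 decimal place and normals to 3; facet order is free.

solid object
 facet normal 0.297 -0.663 -0.687
  outer loop
   vertex 4.3 1.9 1.6
   vertex 3.5 0.4 2.7
   vertex 2.5 1.3 1.4
  endloop
 endfacet
 facet normal 0.010 -0.215 0.977
  outer loop
   vertex 4.0 1.5 3.9
   vertex 4.4 4.7 4.6
   vertex 0.4 2.7 4.2
  endloop
 endfacet
 facet normal 0.984 -0.146 0.103
  outer loop
   vertex 4.0 1.5 3.9
   vertex 4.3 1.9 1.6
   vertex 4.4 4.7 4.6
  endloop
 endfacet
 facet normal 0.893 -0.448 0.039
  outer loop
   vertex 4.0 1.5 3.9
   vertex 3.5 0.4 2.7
   vertex 4.3 1.9 1.6
  endloop
 endfacet
 facet normal -0.414 0.715 0.564
  outer loop
   vertex 2.2 3.9 4.0
   vertex 0.4 2.7 4.2
   vertex 4.4 4.7 4.6
  endloop
 endfacet
 facet normal -0.080 0.730 -0.679
  outer loop
   vertex 2.2 3.9 4.0
   vertex 4.4 4.7 4.6
   vertex 4.3 1.9 1.6
  endloop
 endfacet
 facet normal -0.761 -0.586 -0.278
  outer loop
   vertex 2.6 0.6 2.6
   vertex 0.4 2.7 4.2
   vertex 2.5 1.3 1.4
  endloop
 endfacet
 facet normal -0.137 -0.861 -0.491
  outer loop
   vertex 2.6 0.6 2.6
   vertex 2.5 1.3 1.4
   vertex 3.5 0.4 2.7
  endloop
 endfacet
 facet normal -0.030 -0.327 0.944
  outer loop
   vertex 2.1 1.1 3.7
   vertex 4.0 1.5 3.9
   vertex 0.4 2.7 4.2
  endloop
 endfacet
 facet normal 0.090 -0.753 0.652
  outer loop
   vertex 2.1 1.1 3.7
   vertex 3.5 0.4 2.7
   vertex 4.0 1.5 3.9
  endloop
 endfacet
 facet normal -0.682 -0.731 0.023
  outer loop
   vertex 2.1 1.1 3.7
   vertex 0.4 2.7 4.2
   vertex 2.6 0.6 2.6
  endloop
 endfacet
 facet normal -0.239 -0.920 0.310
  outer loop
   vertex 2.1 1.1 3.7
   vertex 2.6 0.6 2.6
   vertex 3.5 0.4 2.7
  endloop
 endfacet
 facet normal -0.486 0.579 -0.654
  outer loop
   vertex 2.3 2.6 2.7
   vertex 2.5 1.3 1.4
   vertex 0.4 2.7 4.2
  endloop
 endfacet
 facet normal -0.474 0.604 -0.641
  outer loop
   vertex 2.3 2.6 2.7
   vertex 0.4 2.7 4.2
   vertex 2.2 3.9 4.0
  endloop
 endfacet
 facet normal -0.150 0.687 -0.711
  outer loop
   vertex 2.3 2.6 2.7
   vertex 4.3 1.9 1.6
   vertex 2.5 1.3 1.4
  endloop
 endfacet
 facet normal -0.145 0.694 -0.705
  outer loop
   vertex 2.3 2.6 2.7
   vertex 2.2 3.9 4.0
   vertex 4.3 1.9 1.6
  endloop
 endfacet
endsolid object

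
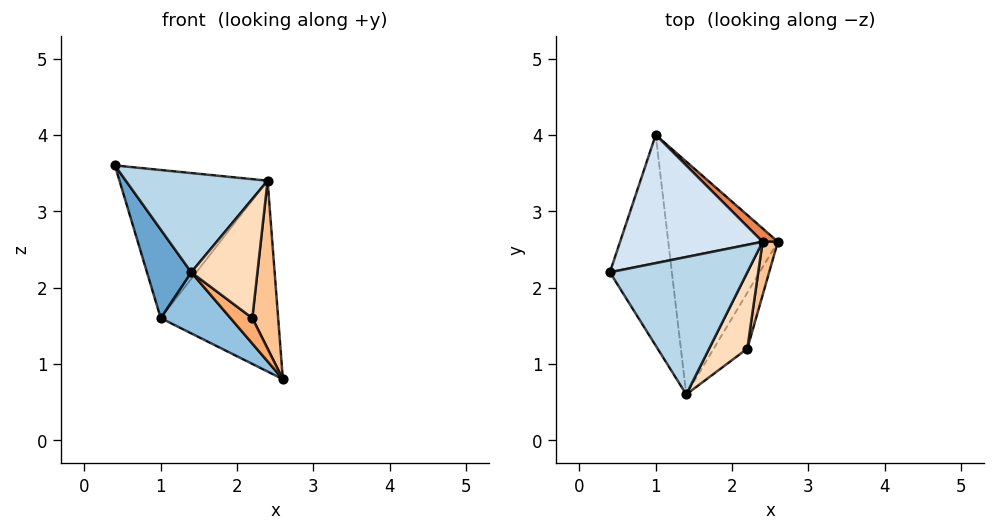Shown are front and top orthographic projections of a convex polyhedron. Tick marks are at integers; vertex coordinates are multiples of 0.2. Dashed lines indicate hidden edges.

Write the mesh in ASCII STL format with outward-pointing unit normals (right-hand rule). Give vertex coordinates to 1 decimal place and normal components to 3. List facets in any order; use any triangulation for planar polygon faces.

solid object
 facet normal -0.886 -0.180 -0.428
  outer loop
   vertex 1.0 4.0 1.6
   vertex 1.4 0.6 2.2
   vertex 0.4 2.2 3.6
  endloop
 endfacet
 facet normal -0.577 -0.207 -0.790
  outer loop
   vertex 1.0 4.0 1.6
   vertex 2.6 2.6 0.8
   vertex 1.4 0.6 2.2
  endloop
 endfacet
 facet normal 0.194 -0.574 0.795
  outer loop
   vertex 2.4 2.6 3.4
   vertex 0.4 2.2 3.6
   vertex 1.4 0.6 2.2
  endloop
 endfacet
 facet normal -0.085 0.753 0.652
  outer loop
   vertex 2.4 2.6 3.4
   vertex 1.0 4.0 1.6
   vertex 0.4 2.2 3.6
  endloop
 endfacet
 facet normal 0.672 0.739 0.052
  outer loop
   vertex 2.4 2.6 3.4
   vertex 2.6 2.6 0.8
   vertex 1.0 4.0 1.6
  endloop
 endfacet
 facet normal -0.349 -0.388 -0.853
  outer loop
   vertex 2.2 1.2 1.6
   vertex 1.4 0.6 2.2
   vertex 2.6 2.6 0.8
  endloop
 endfacet
 facet normal 0.969 -0.234 0.075
  outer loop
   vertex 2.2 1.2 1.6
   vertex 2.6 2.6 0.8
   vertex 2.4 2.6 3.4
  endloop
 endfacet
 facet normal 0.720 -0.585 0.375
  outer loop
   vertex 2.2 1.2 1.6
   vertex 2.4 2.6 3.4
   vertex 1.4 0.6 2.2
  endloop
 endfacet
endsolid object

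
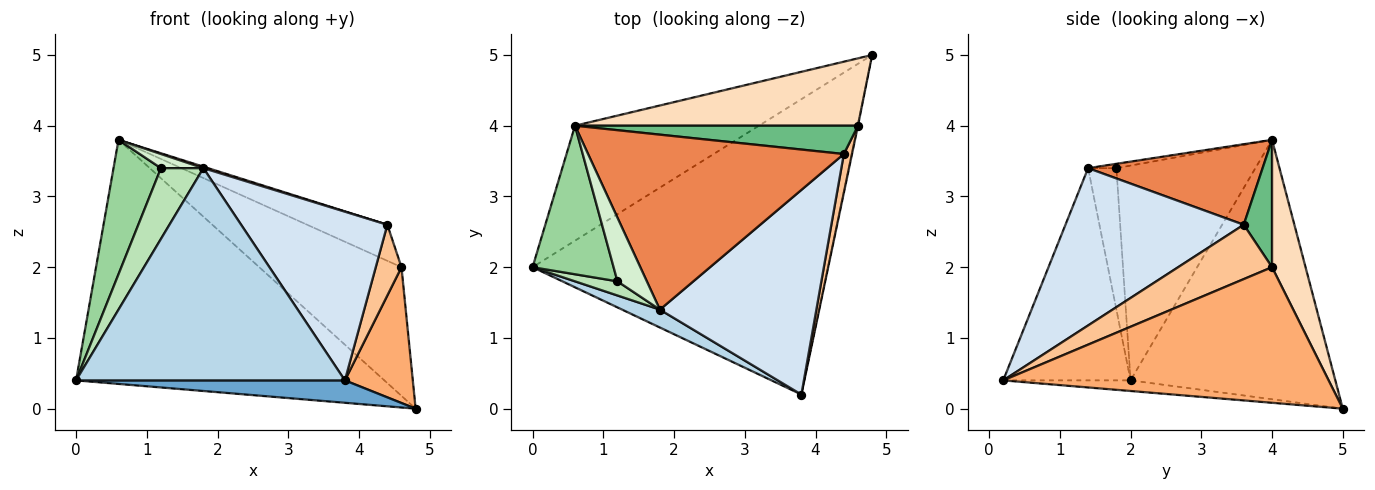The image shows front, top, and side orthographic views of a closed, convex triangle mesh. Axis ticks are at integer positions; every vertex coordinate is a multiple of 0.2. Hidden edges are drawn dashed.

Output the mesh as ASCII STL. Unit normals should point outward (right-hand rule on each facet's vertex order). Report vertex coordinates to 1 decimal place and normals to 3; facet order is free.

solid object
 facet normal -0.036 -0.076 -0.996
  outer loop
   vertex 3.8 0.2 0.4
   vertex 0.0 2.0 0.4
   vertex 4.8 5.0 0.0
  endloop
 endfacet
 facet normal -0.515 0.775 -0.365
  outer loop
   vertex 0.6 4.0 3.8
   vertex 4.8 5.0 0.0
   vertex 0.0 2.0 0.4
  endloop
 endfacet
 facet normal -0.427 -0.901 0.076
  outer loop
   vertex 1.8 1.4 3.4
   vertex 0.0 2.0 0.4
   vertex 3.8 0.2 0.4
  endloop
 endfacet
 facet normal 0.613 -0.503 0.610
  outer loop
   vertex 1.8 1.4 3.4
   vertex 3.8 0.2 0.4
   vertex 4.4 3.6 2.6
  endloop
 endfacet
 facet normal 0.300 -0.008 0.954
  outer loop
   vertex 1.8 1.4 3.4
   vertex 4.4 3.6 2.6
   vertex 0.6 4.0 3.8
  endloop
 endfacet
 facet normal 0.979 -0.204 -0.004
  outer loop
   vertex 4.6 4.0 2.0
   vertex 3.8 0.2 0.4
   vertex 4.8 5.0 0.0
  endloop
 endfacet
 facet normal 0.954 -0.261 0.144
  outer loop
   vertex 4.6 4.0 2.0
   vertex 4.4 3.6 2.6
   vertex 3.8 0.2 0.4
  endloop
 endfacet
 facet normal 0.204 0.867 0.454
  outer loop
   vertex 4.6 4.0 2.0
   vertex 4.8 5.0 0.0
   vertex 0.6 4.0 3.8
  endloop
 endfacet
 facet normal 0.268 0.758 0.595
  outer loop
   vertex 4.6 4.0 2.0
   vertex 0.6 4.0 3.8
   vertex 4.4 3.6 2.6
  endloop
 endfacet
 facet normal -0.891 -0.304 0.336
  outer loop
   vertex 1.2 1.8 3.4
   vertex 0.6 4.0 3.8
   vertex 0.0 2.0 0.4
  endloop
 endfacet
 facet normal -0.547 -0.821 0.164
  outer loop
   vertex 1.2 1.8 3.4
   vertex 0.0 2.0 0.4
   vertex 1.8 1.4 3.4
  endloop
 endfacet
 facet normal -0.143 -0.215 0.966
  outer loop
   vertex 1.2 1.8 3.4
   vertex 1.8 1.4 3.4
   vertex 0.6 4.0 3.8
  endloop
 endfacet
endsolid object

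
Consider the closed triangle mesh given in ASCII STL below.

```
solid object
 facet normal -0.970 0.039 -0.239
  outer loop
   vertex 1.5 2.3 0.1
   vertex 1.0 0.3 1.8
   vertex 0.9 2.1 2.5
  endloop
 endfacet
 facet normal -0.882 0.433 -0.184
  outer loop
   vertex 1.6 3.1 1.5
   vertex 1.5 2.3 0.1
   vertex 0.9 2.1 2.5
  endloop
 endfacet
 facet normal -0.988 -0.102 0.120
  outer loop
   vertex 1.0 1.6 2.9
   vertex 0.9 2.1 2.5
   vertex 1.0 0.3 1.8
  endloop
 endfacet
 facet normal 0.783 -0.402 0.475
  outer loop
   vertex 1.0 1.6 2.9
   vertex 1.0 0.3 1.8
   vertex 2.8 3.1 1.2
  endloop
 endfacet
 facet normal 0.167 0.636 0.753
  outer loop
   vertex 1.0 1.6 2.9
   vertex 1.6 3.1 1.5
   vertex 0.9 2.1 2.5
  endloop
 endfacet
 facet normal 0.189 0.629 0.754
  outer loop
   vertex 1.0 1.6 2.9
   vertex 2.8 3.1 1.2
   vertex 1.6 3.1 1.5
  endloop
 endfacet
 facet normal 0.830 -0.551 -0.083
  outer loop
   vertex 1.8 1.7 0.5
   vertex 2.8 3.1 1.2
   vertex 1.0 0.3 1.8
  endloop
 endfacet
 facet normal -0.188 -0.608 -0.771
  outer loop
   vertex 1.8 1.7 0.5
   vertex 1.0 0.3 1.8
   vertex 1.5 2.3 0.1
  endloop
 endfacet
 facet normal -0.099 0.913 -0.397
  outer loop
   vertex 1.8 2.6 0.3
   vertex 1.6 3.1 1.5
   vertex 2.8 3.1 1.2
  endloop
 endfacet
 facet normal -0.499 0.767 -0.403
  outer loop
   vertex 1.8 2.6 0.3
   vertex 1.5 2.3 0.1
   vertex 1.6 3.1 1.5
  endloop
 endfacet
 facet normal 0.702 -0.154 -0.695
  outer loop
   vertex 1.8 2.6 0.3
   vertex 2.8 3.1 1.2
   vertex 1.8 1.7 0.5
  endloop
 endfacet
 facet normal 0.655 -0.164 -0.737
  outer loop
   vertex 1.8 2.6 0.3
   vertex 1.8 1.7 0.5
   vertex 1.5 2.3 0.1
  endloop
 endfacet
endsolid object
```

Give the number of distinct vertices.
8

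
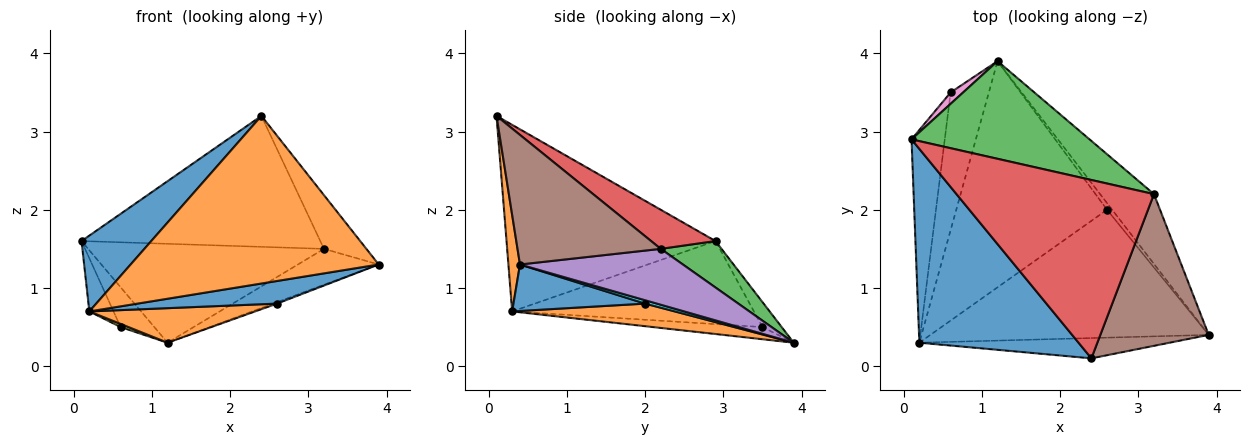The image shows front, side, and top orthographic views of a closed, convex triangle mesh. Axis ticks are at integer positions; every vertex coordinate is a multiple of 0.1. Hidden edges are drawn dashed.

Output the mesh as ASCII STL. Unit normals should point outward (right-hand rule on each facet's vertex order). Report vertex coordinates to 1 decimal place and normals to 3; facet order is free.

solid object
 facet normal -0.737 -0.246 0.629
  outer loop
   vertex 0.2 0.3 0.7
   vertex 2.4 0.1 3.2
   vertex 0.1 2.9 1.6
  endloop
 endfacet
 facet normal 0.046 -0.992 -0.120
  outer loop
   vertex 0.2 0.3 0.7
   vertex 3.9 0.4 1.3
   vertex 2.4 0.1 3.2
  endloop
 endfacet
 facet normal 0.180 0.700 0.691
  outer loop
   vertex 3.2 2.2 1.5
   vertex 1.2 3.9 0.3
   vertex 0.1 2.9 1.6
  endloop
 endfacet
 facet normal 0.158 0.584 0.796
  outer loop
   vertex 3.2 2.2 1.5
   vertex 0.1 2.9 1.6
   vertex 2.4 0.1 3.2
  endloop
 endfacet
 facet normal 0.678 0.336 -0.654
  outer loop
   vertex 3.2 2.2 1.5
   vertex 3.9 0.4 1.3
   vertex 1.2 3.9 0.3
  endloop
 endfacet
 facet normal 0.748 0.221 0.626
  outer loop
   vertex 3.2 2.2 1.5
   vertex 2.4 0.1 3.2
   vertex 3.9 0.4 1.3
  endloop
 endfacet
 facet normal -0.482 0.843 0.241
  outer loop
   vertex 0.6 3.5 0.5
   vertex 0.1 2.9 1.6
   vertex 1.2 3.9 0.3
  endloop
 endfacet
 facet normal -0.925 0.092 -0.370
  outer loop
   vertex 0.6 3.5 0.5
   vertex 0.2 0.3 0.7
   vertex 0.1 2.9 1.6
  endloop
 endfacet
 facet normal -0.303 -0.022 -0.953
  outer loop
   vertex 0.6 3.5 0.5
   vertex 1.2 3.9 0.3
   vertex 0.2 0.3 0.7
  endloop
 endfacet
 facet normal 0.537 0.179 -0.824
  outer loop
   vertex 2.6 2.0 0.8
   vertex 1.2 3.9 0.3
   vertex 3.9 0.4 1.3
  endloop
 endfacet
 facet normal 0.162 -0.172 -0.972
  outer loop
   vertex 2.6 2.0 0.8
   vertex 3.9 0.4 1.3
   vertex 0.2 0.3 0.7
  endloop
 endfacet
 facet normal 0.147 -0.149 -0.978
  outer loop
   vertex 2.6 2.0 0.8
   vertex 0.2 0.3 0.7
   vertex 1.2 3.9 0.3
  endloop
 endfacet
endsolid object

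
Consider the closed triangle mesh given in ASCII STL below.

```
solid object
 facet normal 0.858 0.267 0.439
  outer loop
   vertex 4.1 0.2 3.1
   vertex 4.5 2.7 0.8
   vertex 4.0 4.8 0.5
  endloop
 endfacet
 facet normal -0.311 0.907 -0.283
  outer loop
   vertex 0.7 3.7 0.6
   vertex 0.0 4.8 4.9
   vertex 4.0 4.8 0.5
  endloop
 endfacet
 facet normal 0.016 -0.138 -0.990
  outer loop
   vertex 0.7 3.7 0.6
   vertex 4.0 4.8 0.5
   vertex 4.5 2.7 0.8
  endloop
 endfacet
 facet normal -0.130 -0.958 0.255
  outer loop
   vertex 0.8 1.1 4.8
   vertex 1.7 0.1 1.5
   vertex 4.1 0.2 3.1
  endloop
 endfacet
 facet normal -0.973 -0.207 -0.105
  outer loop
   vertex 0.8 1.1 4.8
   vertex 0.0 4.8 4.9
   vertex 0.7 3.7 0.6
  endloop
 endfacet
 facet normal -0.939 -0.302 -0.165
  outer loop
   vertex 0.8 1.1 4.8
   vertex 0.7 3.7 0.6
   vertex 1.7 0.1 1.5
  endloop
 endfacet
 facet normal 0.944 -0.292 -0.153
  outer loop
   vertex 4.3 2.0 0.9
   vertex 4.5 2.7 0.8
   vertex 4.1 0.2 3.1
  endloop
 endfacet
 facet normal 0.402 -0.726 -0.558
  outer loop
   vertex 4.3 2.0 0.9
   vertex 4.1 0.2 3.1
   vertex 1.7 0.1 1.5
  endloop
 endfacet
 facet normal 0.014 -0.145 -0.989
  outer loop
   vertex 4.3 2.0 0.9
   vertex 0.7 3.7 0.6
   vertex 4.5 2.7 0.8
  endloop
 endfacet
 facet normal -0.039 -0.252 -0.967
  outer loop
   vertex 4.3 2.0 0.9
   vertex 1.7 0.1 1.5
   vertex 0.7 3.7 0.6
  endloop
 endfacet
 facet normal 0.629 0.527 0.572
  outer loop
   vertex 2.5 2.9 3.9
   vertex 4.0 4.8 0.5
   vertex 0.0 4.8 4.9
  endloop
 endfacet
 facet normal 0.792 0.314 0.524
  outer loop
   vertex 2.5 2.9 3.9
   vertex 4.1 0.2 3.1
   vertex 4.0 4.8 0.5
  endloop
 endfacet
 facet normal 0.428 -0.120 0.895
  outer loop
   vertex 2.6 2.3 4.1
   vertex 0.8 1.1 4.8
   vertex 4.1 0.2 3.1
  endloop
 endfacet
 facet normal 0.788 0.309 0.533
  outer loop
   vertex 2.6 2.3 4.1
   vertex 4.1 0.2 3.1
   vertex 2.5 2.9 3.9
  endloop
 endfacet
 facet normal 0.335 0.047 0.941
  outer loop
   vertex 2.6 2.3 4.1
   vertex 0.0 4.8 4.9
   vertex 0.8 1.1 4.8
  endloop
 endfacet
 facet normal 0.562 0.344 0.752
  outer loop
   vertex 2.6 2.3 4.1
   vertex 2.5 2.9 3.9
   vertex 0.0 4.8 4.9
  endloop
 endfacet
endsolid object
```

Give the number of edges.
24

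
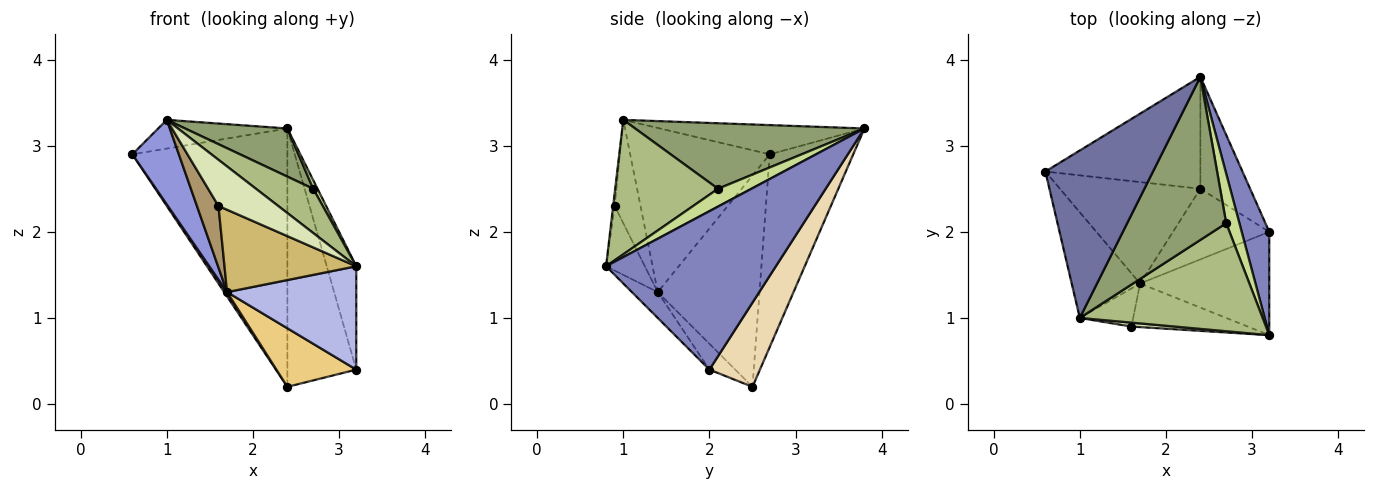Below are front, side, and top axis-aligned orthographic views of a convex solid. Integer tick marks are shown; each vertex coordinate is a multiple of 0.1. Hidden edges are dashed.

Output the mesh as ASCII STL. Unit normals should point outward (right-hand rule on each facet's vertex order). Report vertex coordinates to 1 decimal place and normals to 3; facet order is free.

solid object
 facet normal -0.258 0.163 0.952
  outer loop
   vertex 2.4 3.8 3.2
   vertex 0.6 2.7 2.9
   vertex 1.0 1.0 3.3
  endloop
 endfacet
 facet normal 0.971 0.169 0.169
  outer loop
   vertex 3.2 0.8 1.6
   vertex 3.2 2.0 0.4
   vertex 2.4 3.8 3.2
  endloop
 endfacet
 facet normal -0.882 -0.294 -0.368
  outer loop
   vertex 1.7 1.4 1.3
   vertex 1.0 1.0 3.3
   vertex 0.6 2.7 2.9
  endloop
 endfacet
 facet normal -0.140 -0.700 -0.700
  outer loop
   vertex 1.7 1.4 1.3
   vertex 3.2 2.0 0.4
   vertex 3.2 0.8 1.6
  endloop
 endfacet
 facet normal 0.536 -0.239 0.810
  outer loop
   vertex 2.7 2.1 2.5
   vertex 2.4 3.8 3.2
   vertex 1.0 1.0 3.3
  endloop
 endfacet
 facet normal 0.563 -0.313 0.765
  outer loop
   vertex 2.7 2.1 2.5
   vertex 1.0 1.0 3.3
   vertex 3.2 0.8 1.6
  endloop
 endfacet
 facet normal 0.799 -0.103 0.593
  outer loop
   vertex 2.7 2.1 2.5
   vertex 3.2 0.8 1.6
   vertex 2.4 3.8 3.2
  endloop
 endfacet
 facet normal -0.025 -0.996 0.084
  outer loop
   vertex 1.6 0.9 2.3
   vertex 3.2 0.8 1.6
   vertex 1.0 1.0 3.3
  endloop
 endfacet
 facet normal -0.714 -0.595 -0.369
  outer loop
   vertex 1.6 0.9 2.3
   vertex 1.0 1.0 3.3
   vertex 1.7 1.4 1.3
  endloop
 endfacet
 facet normal -0.252 -0.855 -0.453
  outer loop
   vertex 1.6 0.9 2.3
   vertex 1.7 1.4 1.3
   vertex 3.2 0.8 1.6
  endloop
 endfacet
 facet normal -0.202 -0.625 -0.754
  outer loop
   vertex 2.4 2.5 0.2
   vertex 3.2 2.0 0.4
   vertex 1.7 1.4 1.3
  endloop
 endfacet
 facet normal 0.558 0.761 -0.330
  outer loop
   vertex 2.4 2.5 0.2
   vertex 2.4 3.8 3.2
   vertex 3.2 2.0 0.4
  endloop
 endfacet
 facet normal -0.833 -0.023 -0.553
  outer loop
   vertex 2.4 2.5 0.2
   vertex 1.7 1.4 1.3
   vertex 0.6 2.7 2.9
  endloop
 endfacet
 facet normal -0.443 0.823 -0.356
  outer loop
   vertex 2.4 2.5 0.2
   vertex 0.6 2.7 2.9
   vertex 2.4 3.8 3.2
  endloop
 endfacet
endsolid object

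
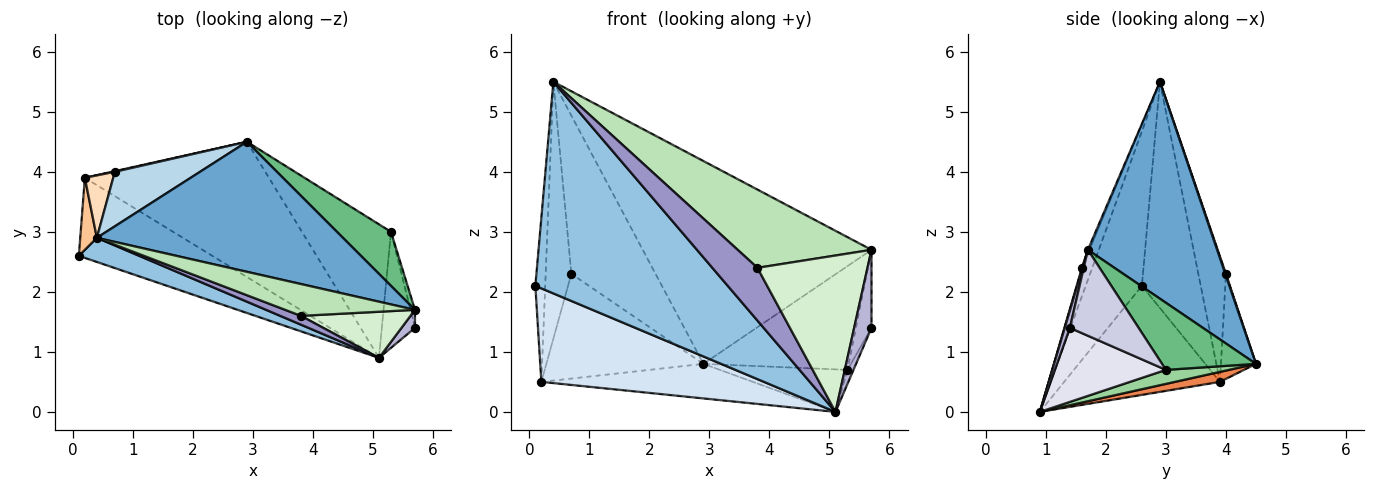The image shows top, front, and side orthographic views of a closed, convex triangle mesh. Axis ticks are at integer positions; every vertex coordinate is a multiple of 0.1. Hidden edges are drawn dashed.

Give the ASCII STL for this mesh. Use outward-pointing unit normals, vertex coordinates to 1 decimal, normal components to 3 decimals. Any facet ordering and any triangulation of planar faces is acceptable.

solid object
 facet normal 0.430 0.760 0.487
  outer loop
   vertex 0.4 2.9 5.5
   vertex 5.7 1.7 2.7
   vertex 2.9 4.5 0.8
  endloop
 endfacet
 facet normal -0.279 -0.954 0.109
  outer loop
   vertex 5.1 0.9 0.0
   vertex 0.4 2.9 5.5
   vertex 0.1 2.6 2.1
  endloop
 endfacet
 facet normal 0.007 0.945 0.326
  outer loop
   vertex 0.7 4.0 2.3
   vertex 0.4 2.9 5.5
   vertex 2.9 4.5 0.8
  endloop
 endfacet
 facet normal -0.469 -0.671 -0.574
  outer loop
   vertex 0.2 3.9 0.5
   vertex 5.1 0.9 0.0
   vertex 0.1 2.6 2.1
  endloop
 endfacet
 facet normal 0.053 0.247 -0.968
  outer loop
   vertex 0.2 3.9 0.5
   vertex 2.9 4.5 0.8
   vertex 5.1 0.9 0.0
  endloop
 endfacet
 facet normal -0.218 0.976 0.006
  outer loop
   vertex 0.2 3.9 0.5
   vertex 0.7 4.0 2.3
   vertex 2.9 4.5 0.8
  endloop
 endfacet
 facet normal -0.984 0.165 0.072
  outer loop
   vertex 0.2 3.9 0.5
   vertex 0.1 2.6 2.1
   vertex 0.4 2.9 5.5
  endloop
 endfacet
 facet normal -0.722 0.672 0.163
  outer loop
   vertex 0.2 3.9 0.5
   vertex 0.4 2.9 5.5
   vertex 0.7 4.0 2.3
  endloop
 endfacet
 facet normal 0.498 0.769 0.401
  outer loop
   vertex 5.3 3.0 0.7
   vertex 2.9 4.5 0.8
   vertex 5.7 1.7 2.7
  endloop
 endfacet
 facet normal 0.148 0.300 -0.942
  outer loop
   vertex 5.3 3.0 0.7
   vertex 5.1 0.9 0.0
   vertex 2.9 4.5 0.8
  endloop
 endfacet
 facet normal -0.011 -0.926 0.377
  outer loop
   vertex 3.8 1.6 2.4
   vertex 5.7 1.7 2.7
   vertex 0.4 2.9 5.5
  endloop
 endfacet
 facet normal 0.006 -0.959 0.283
  outer loop
   vertex 3.8 1.6 2.4
   vertex 5.1 0.9 0.0
   vertex 5.7 1.7 2.7
  endloop
 endfacet
 facet normal -0.221 -0.962 0.161
  outer loop
   vertex 3.8 1.6 2.4
   vertex 0.4 2.9 5.5
   vertex 5.1 0.9 0.0
  endloop
 endfacet
 facet normal 0.276 -0.937 0.216
  outer loop
   vertex 5.7 1.4 1.4
   vertex 5.7 1.7 2.7
   vertex 5.1 0.9 0.0
  endloop
 endfacet
 facet normal 0.974 0.221 -0.051
  outer loop
   vertex 5.7 1.4 1.4
   vertex 5.3 3.0 0.7
   vertex 5.7 1.7 2.7
  endloop
 endfacet
 facet normal 0.912 0.049 -0.408
  outer loop
   vertex 5.7 1.4 1.4
   vertex 5.1 0.9 0.0
   vertex 5.3 3.0 0.7
  endloop
 endfacet
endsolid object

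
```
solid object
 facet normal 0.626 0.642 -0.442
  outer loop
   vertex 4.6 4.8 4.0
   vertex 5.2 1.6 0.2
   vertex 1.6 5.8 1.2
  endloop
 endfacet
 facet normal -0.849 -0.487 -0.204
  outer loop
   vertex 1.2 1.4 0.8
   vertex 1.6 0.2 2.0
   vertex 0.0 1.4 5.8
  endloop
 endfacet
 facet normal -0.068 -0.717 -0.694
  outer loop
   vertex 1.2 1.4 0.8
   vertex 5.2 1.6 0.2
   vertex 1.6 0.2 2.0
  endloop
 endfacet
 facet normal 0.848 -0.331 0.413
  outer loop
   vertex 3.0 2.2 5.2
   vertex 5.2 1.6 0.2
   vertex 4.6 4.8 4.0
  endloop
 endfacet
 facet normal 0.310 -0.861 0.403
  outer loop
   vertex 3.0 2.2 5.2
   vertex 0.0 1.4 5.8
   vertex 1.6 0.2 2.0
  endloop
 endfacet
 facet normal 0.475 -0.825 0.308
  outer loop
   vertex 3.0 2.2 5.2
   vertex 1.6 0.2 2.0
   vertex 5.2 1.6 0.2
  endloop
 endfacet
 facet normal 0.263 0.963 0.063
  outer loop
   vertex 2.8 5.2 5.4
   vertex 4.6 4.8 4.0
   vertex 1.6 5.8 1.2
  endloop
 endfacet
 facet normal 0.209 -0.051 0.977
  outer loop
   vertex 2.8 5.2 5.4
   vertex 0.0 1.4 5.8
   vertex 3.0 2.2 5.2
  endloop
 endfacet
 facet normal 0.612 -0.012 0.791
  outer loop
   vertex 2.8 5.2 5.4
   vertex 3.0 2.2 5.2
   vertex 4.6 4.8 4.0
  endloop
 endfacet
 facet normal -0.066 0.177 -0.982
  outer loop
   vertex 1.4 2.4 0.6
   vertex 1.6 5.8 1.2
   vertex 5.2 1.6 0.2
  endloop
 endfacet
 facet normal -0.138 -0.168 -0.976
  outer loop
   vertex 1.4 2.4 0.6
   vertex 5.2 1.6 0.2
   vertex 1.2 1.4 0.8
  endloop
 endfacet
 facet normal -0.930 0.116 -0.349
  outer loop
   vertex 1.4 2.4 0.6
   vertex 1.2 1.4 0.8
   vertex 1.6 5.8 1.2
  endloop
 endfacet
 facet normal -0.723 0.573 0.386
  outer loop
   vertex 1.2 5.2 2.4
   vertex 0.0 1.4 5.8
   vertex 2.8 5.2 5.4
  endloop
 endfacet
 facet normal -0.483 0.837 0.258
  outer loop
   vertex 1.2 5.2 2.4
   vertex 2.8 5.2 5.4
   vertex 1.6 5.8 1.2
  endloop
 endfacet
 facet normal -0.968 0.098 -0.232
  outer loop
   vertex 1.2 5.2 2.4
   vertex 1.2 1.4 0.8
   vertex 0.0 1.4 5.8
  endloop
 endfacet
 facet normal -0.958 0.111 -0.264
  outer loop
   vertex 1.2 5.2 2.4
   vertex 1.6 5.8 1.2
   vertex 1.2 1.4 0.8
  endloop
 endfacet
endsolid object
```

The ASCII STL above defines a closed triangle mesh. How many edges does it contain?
24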